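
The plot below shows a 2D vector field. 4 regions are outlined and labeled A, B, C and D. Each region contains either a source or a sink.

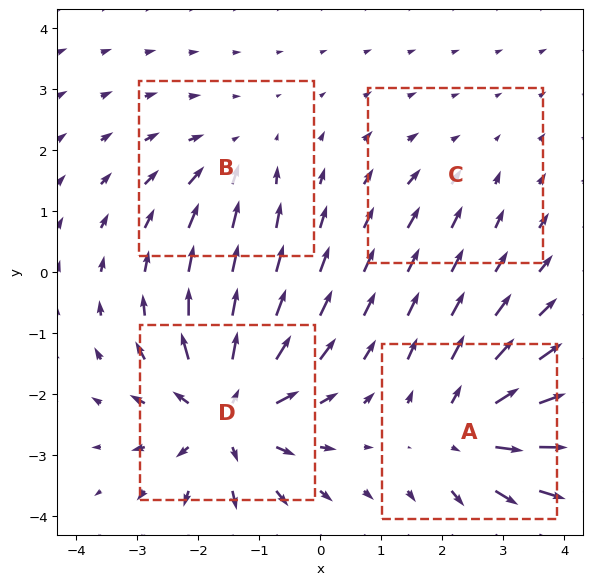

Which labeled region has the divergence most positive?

Divergence at each region's feature centre — A: about +5, B: about -3, C: about -2, D: about +7. Region D is most positive.

D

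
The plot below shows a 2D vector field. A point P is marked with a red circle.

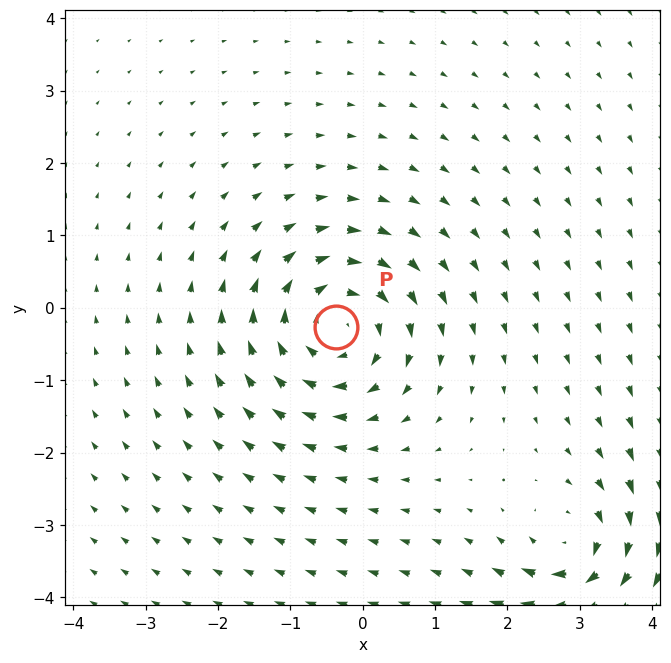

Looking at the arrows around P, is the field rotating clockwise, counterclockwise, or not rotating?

clockwise

Near P at (-0.4, -0.3) the arrows circulate clockwise. The curl (z-component) there is about -5; negative curl means clockwise rotation.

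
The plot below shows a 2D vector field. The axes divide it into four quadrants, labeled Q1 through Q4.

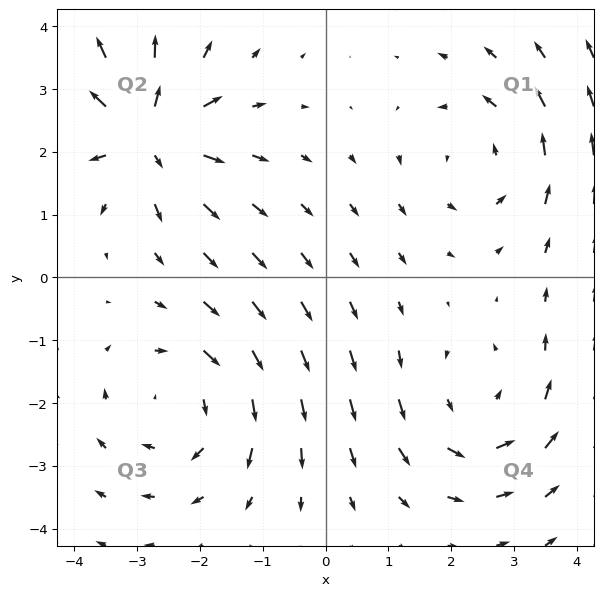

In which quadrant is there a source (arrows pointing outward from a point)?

Q2

The source sits at approximately (-2.8, 2.3), which lies in quadrant Q2. The divergence there is about +5, positive as expected for a source.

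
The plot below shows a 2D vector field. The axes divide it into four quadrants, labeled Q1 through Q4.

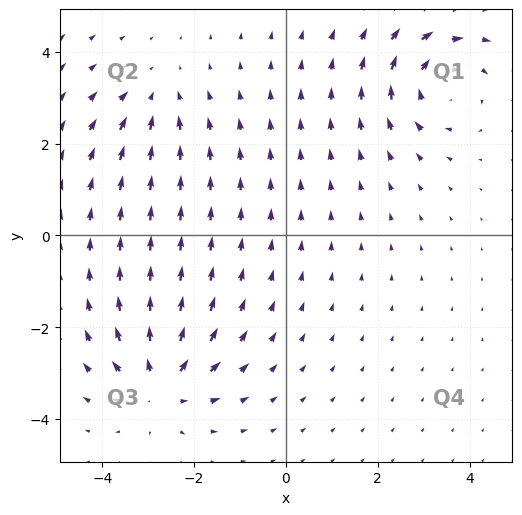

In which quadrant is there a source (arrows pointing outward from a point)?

Q3

The source sits at approximately (-2.7, -3.3), which lies in quadrant Q3. The divergence there is about +5, positive as expected for a source.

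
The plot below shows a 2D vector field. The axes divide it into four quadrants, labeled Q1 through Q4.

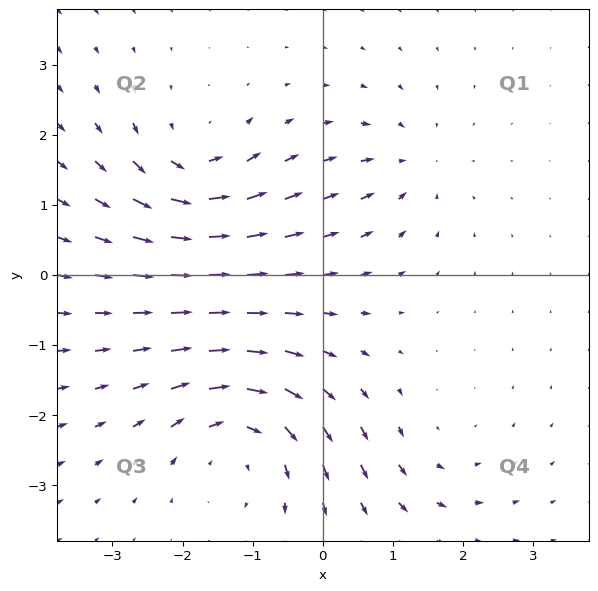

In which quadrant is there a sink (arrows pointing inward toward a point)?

The sink sits at approximately (1.2, 1.6), which lies in quadrant Q1. The divergence there is about -3, negative as expected for a sink.

Q1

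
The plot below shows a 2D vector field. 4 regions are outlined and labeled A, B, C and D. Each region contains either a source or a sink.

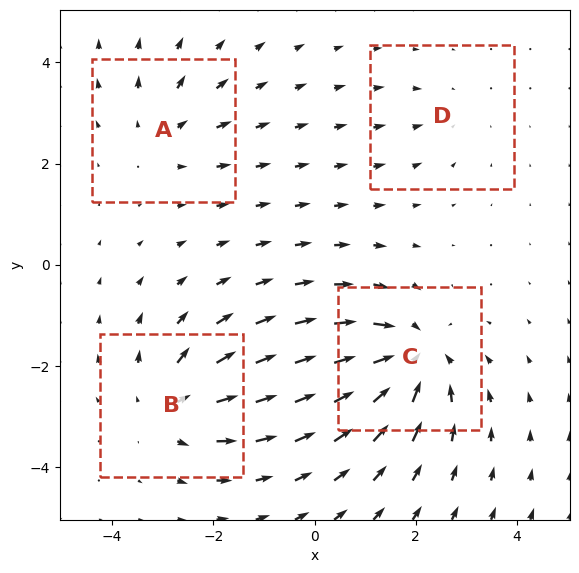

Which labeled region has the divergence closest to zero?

D

Divergence at each region's feature centre — A: about +3, B: about +5, C: about -6, D: about -2. Region D is closest to zero.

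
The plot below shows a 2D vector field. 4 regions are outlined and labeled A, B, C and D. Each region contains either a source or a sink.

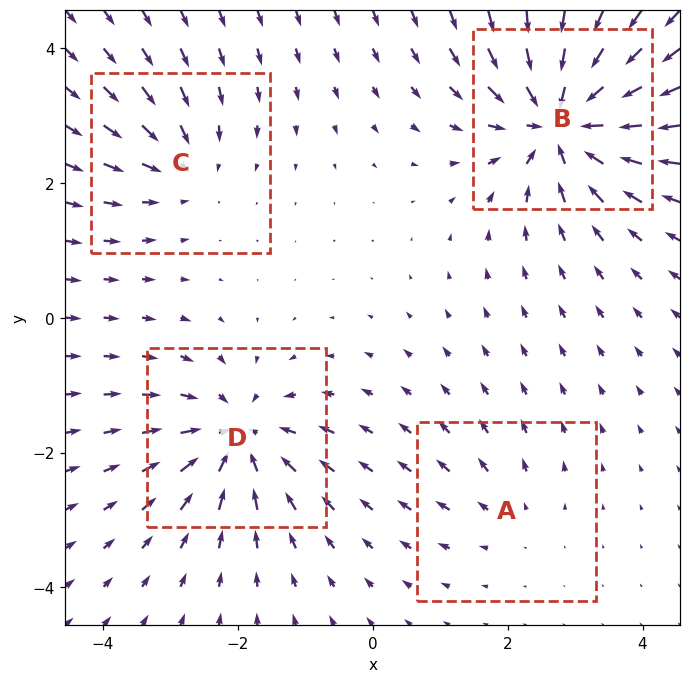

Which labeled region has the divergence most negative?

Divergence at each region's feature centre — A: about +2, B: about -9, C: about -4, D: about -6. Region B is most negative.

B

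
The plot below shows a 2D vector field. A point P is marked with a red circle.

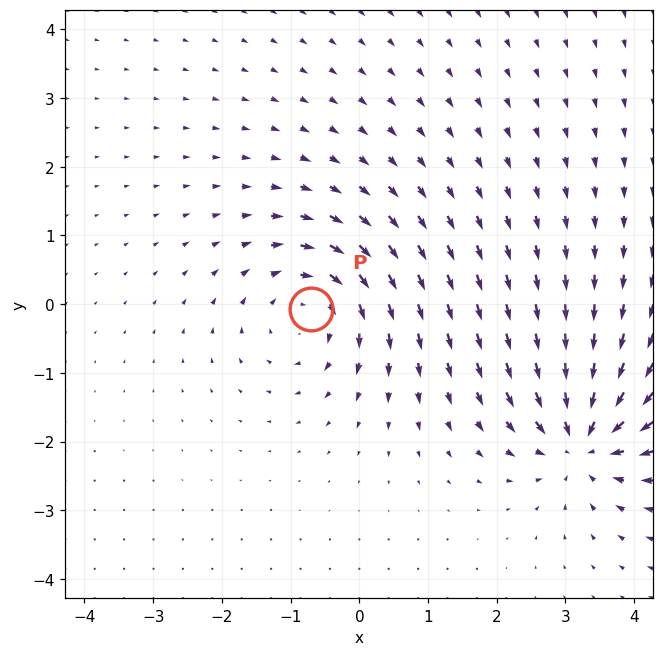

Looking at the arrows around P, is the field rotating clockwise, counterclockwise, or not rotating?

clockwise

Near P at (-0.7, -0.1) the arrows circulate clockwise. The curl (z-component) there is about -4; negative curl means clockwise rotation.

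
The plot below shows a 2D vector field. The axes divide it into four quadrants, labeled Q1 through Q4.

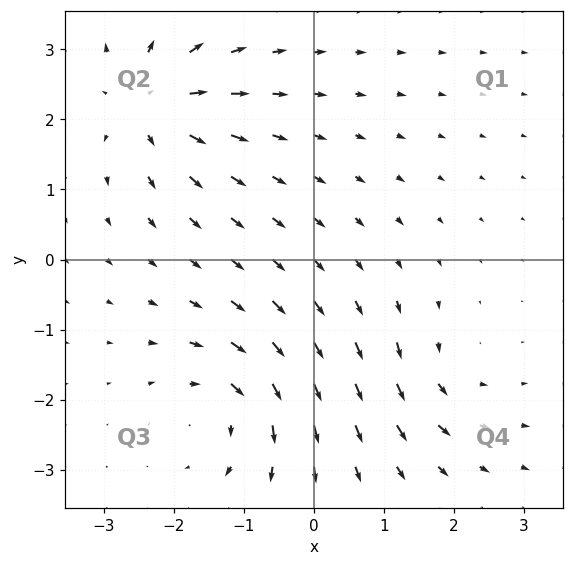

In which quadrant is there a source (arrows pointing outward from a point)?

Q2

The source sits at approximately (-2.3, 2.2), which lies in quadrant Q2. The divergence there is about +6, positive as expected for a source.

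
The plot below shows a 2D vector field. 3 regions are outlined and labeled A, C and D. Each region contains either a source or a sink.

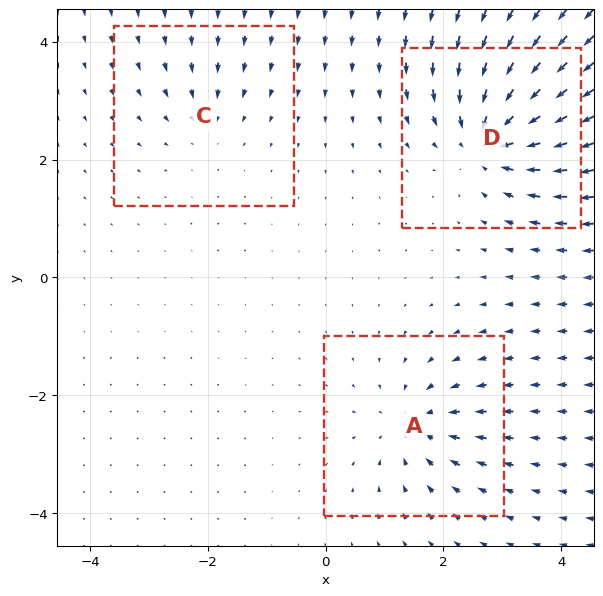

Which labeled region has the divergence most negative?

D

Divergence at each region's feature centre — A: about -4, C: about -2, D: about -6. Region D is most negative.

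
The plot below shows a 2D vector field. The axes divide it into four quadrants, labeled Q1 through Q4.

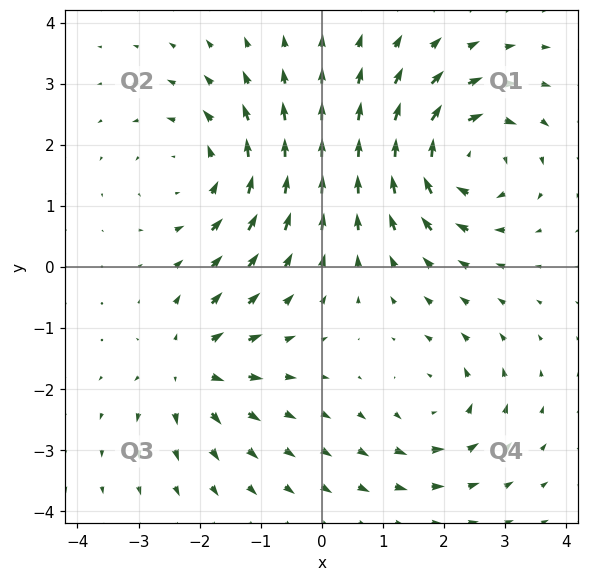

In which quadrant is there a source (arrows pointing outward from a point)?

The source sits at approximately (-2.1, -1.6), which lies in quadrant Q3. The divergence there is about +4, positive as expected for a source.

Q3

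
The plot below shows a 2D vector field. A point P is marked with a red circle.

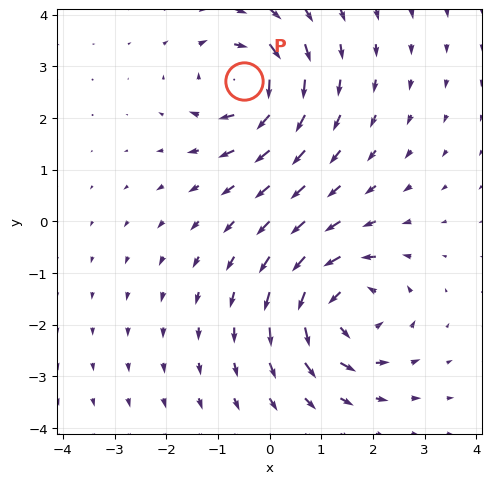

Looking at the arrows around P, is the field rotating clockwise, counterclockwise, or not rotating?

Near P at (-0.5, 2.7) the arrows circulate clockwise. The curl (z-component) there is about -4; negative curl means clockwise rotation.

clockwise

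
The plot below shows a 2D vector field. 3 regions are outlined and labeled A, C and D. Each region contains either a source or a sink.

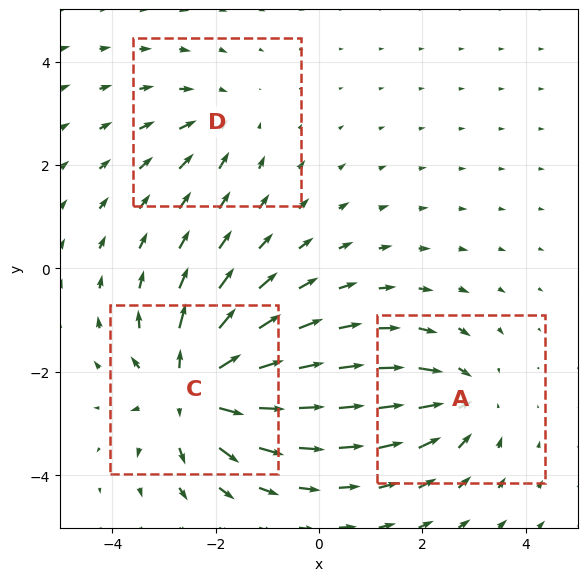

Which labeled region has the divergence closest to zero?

Divergence at each region's feature centre — A: about -3, C: about +5, D: about -2. Region D is closest to zero.

D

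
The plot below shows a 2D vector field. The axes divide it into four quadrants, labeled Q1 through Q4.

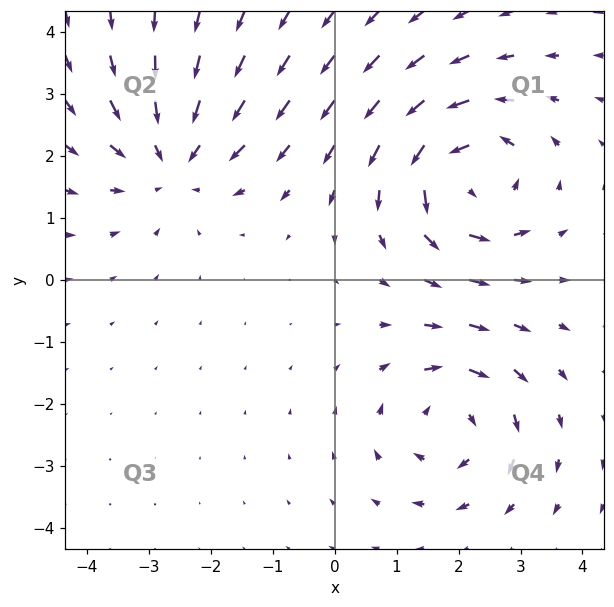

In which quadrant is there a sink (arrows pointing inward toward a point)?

Q2

The sink sits at approximately (-2.6, 1.9), which lies in quadrant Q2. The divergence there is about -4, negative as expected for a sink.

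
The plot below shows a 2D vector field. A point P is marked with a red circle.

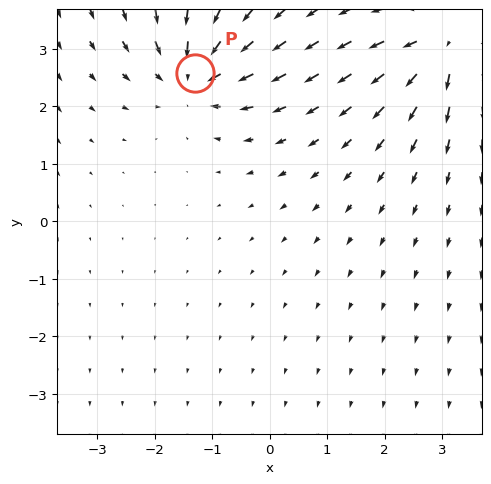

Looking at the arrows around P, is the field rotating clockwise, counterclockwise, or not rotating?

Near P at (-1.3, 2.6) the arrows show no circulation. The curl there is ≈0.

not rotating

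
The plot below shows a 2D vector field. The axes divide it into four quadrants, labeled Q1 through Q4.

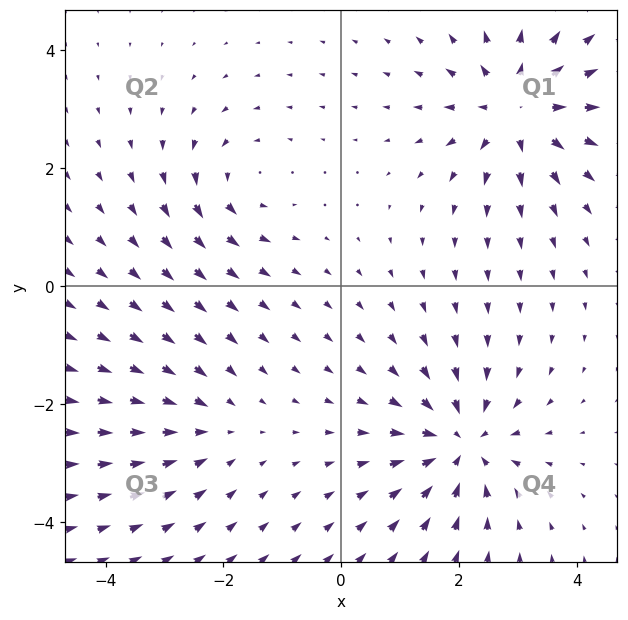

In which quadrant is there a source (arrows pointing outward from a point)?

The source sits at approximately (3.0, 3.0), which lies in quadrant Q1. The divergence there is about +6, positive as expected for a source.

Q1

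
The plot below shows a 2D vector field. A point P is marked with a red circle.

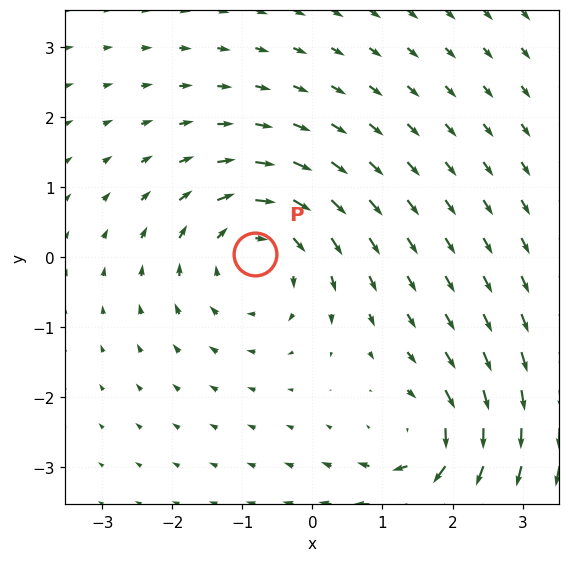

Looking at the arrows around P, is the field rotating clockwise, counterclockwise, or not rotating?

clockwise

Near P at (-0.8, 0.0) the arrows circulate clockwise. The curl (z-component) there is about -4; negative curl means clockwise rotation.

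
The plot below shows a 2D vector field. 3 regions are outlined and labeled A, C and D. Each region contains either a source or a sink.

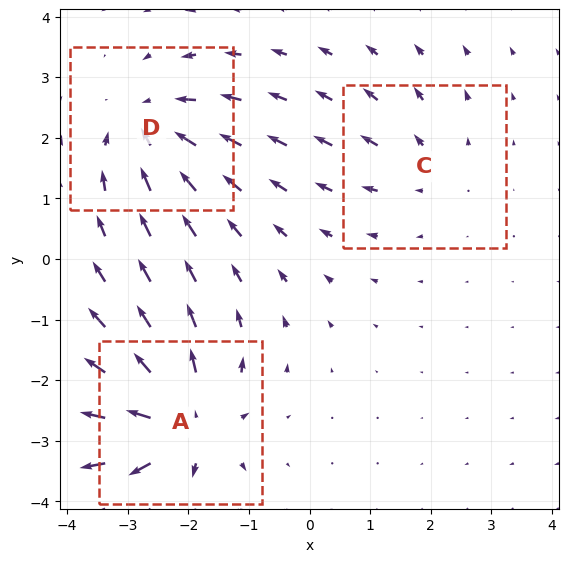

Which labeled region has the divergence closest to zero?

C

Divergence at each region's feature centre — A: about +5, C: about +2, D: about -4. Region C is closest to zero.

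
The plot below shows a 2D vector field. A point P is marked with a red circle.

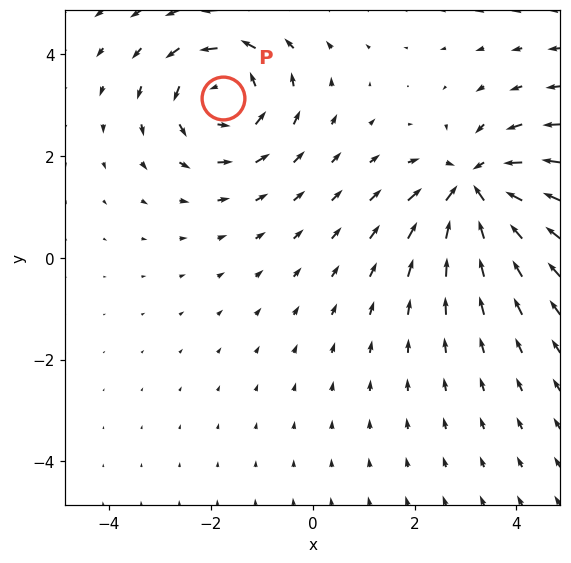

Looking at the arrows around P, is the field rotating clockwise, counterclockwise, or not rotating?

Near P at (-1.8, 3.1) the arrows circulate counterclockwise. The curl (z-component) there is about +4; positive curl means counterclockwise rotation.

counterclockwise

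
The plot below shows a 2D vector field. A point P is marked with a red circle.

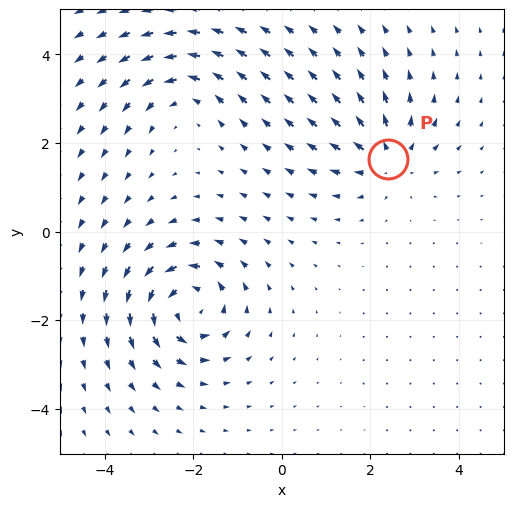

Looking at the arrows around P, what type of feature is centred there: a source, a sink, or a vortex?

source

At P (2.4, 1.6) the arrows spread outward. Divergence about +4, curl ≈0 — positive divergence with near-zero curl is a source.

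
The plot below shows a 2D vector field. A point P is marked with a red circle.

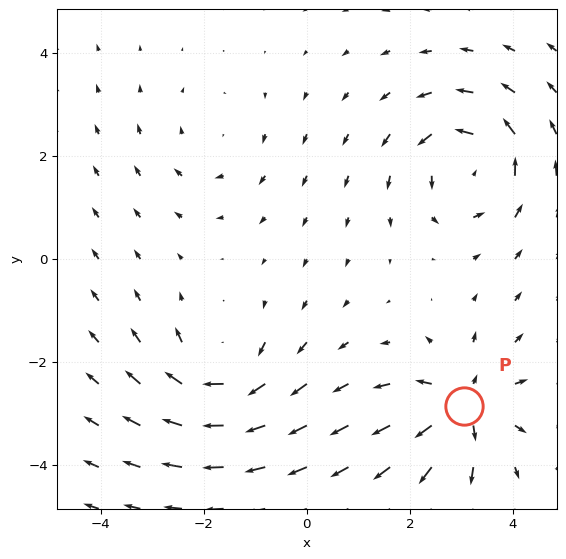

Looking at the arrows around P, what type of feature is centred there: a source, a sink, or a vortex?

At P (3.0, -2.8) the arrows spread outward. Divergence about +7, curl ≈0 — positive divergence with near-zero curl is a source.

source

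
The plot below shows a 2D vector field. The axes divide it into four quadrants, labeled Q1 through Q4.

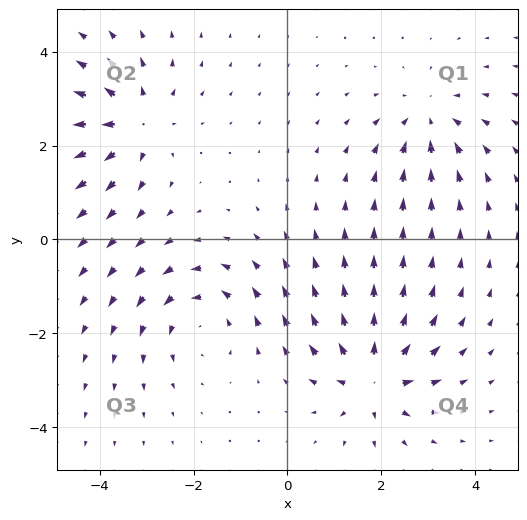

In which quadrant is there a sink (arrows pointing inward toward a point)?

The sink sits at approximately (3.0, 2.6), which lies in quadrant Q1. The divergence there is about -4, negative as expected for a sink.

Q1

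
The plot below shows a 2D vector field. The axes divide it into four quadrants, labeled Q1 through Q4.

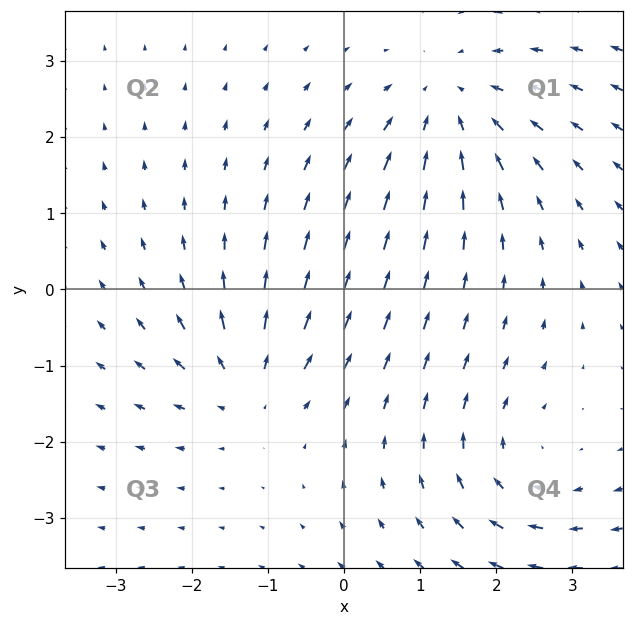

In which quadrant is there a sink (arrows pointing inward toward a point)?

Q1

The sink sits at approximately (1.4, 2.4), which lies in quadrant Q1. The divergence there is about -4, negative as expected for a sink.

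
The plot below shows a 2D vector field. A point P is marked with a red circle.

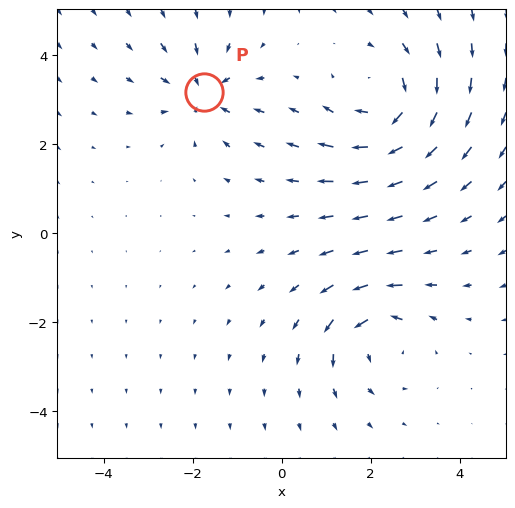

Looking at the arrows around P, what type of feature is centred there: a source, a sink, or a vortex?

sink

At P (-1.8, 3.2) the arrows converge inward. Divergence about -4, curl ≈0 — negative divergence with near-zero curl is a sink.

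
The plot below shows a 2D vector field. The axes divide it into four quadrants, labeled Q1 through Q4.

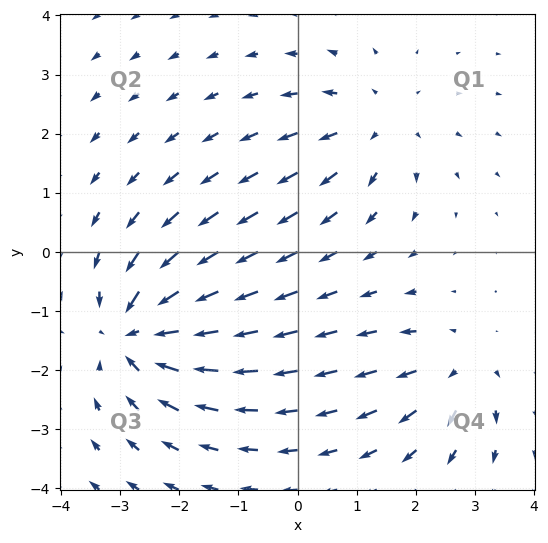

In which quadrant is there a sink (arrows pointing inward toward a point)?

Q3

The sink sits at approximately (-2.7, -1.4), which lies in quadrant Q3. The divergence there is about -6, negative as expected for a sink.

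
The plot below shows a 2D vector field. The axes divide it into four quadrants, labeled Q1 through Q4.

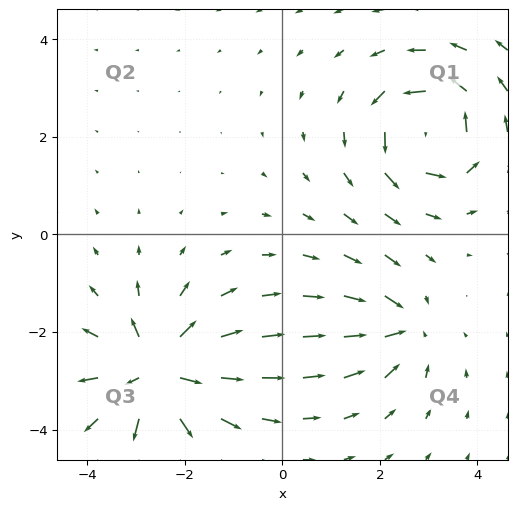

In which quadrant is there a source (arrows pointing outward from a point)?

The source sits at approximately (-2.6, -2.8), which lies in quadrant Q3. The divergence there is about +6, positive as expected for a source.

Q3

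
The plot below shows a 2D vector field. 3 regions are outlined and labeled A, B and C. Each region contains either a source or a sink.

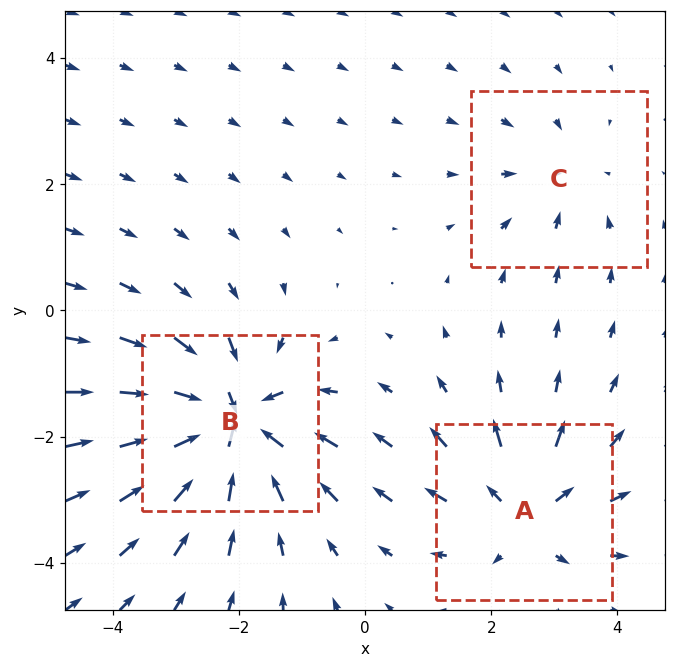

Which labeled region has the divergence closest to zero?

C

Divergence at each region's feature centre — A: about +4, B: about -6, C: about -2. Region C is closest to zero.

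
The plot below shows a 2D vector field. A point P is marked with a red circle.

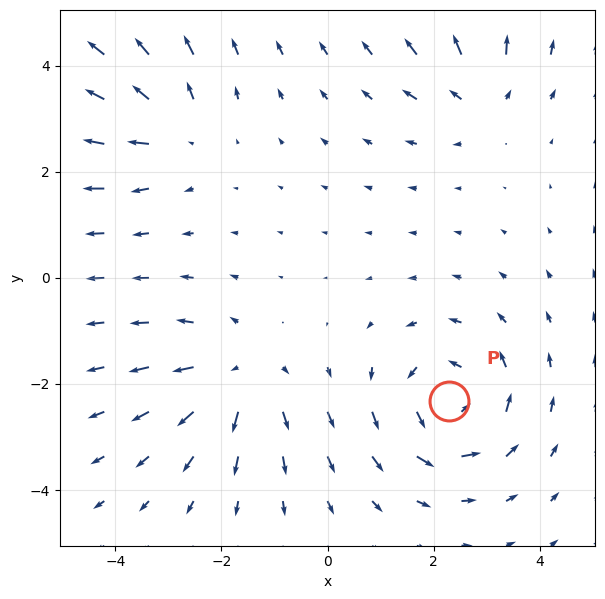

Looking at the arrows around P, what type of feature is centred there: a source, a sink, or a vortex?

vortex

At P (2.3, -2.3) the arrows circulate counterclockwise. Divergence ≈0, curl about +5 — near-zero divergence with nonzero curl is a vortex.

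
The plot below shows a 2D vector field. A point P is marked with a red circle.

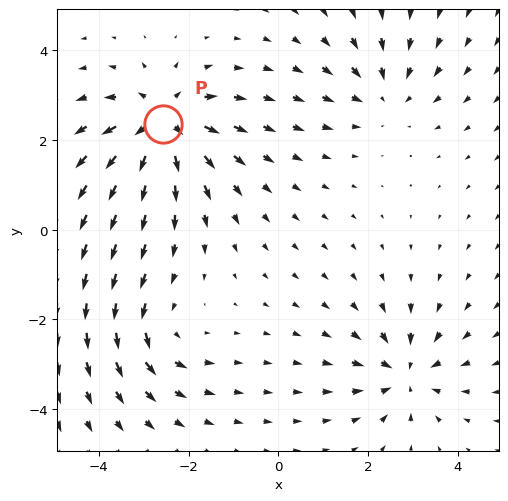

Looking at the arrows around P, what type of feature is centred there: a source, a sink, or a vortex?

source

At P (-2.6, 2.4) the arrows spread outward. Divergence about +6, curl ≈0 — positive divergence with near-zero curl is a source.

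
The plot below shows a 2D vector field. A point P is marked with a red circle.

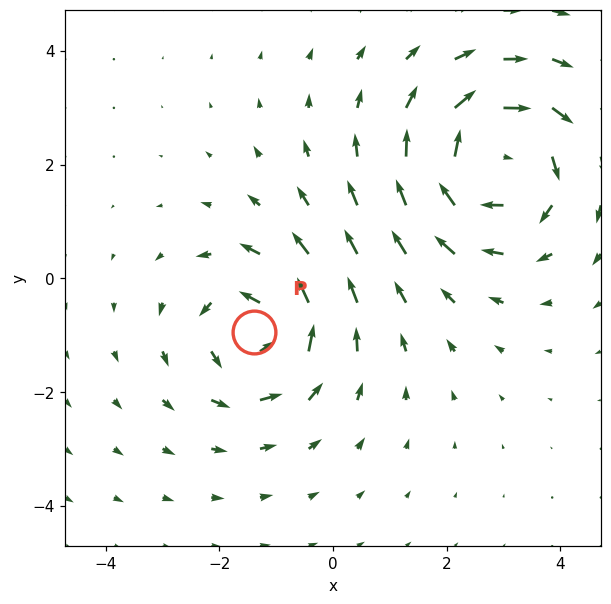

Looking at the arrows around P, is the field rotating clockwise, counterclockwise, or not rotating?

Near P at (-1.4, -0.9) the arrows circulate counterclockwise. The curl (z-component) there is about +4; positive curl means counterclockwise rotation.

counterclockwise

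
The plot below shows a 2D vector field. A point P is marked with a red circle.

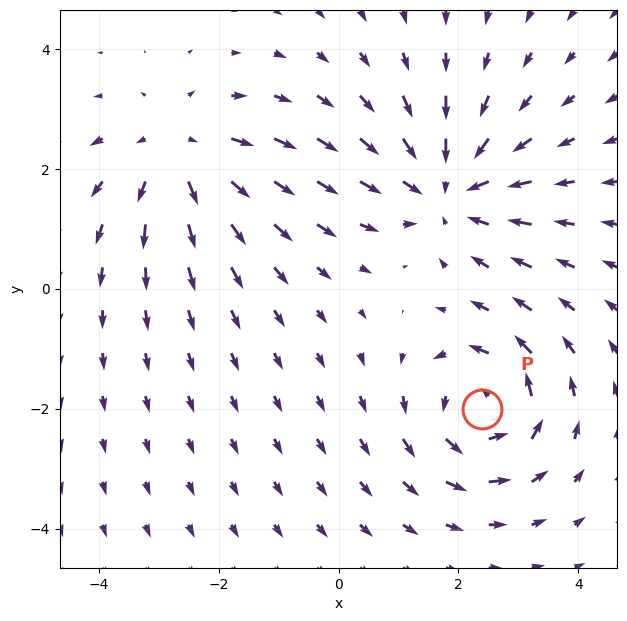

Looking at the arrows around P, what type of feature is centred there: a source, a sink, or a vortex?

vortex

At P (2.4, -2.0) the arrows circulate counterclockwise. Divergence ≈0, curl about +4 — near-zero divergence with nonzero curl is a vortex.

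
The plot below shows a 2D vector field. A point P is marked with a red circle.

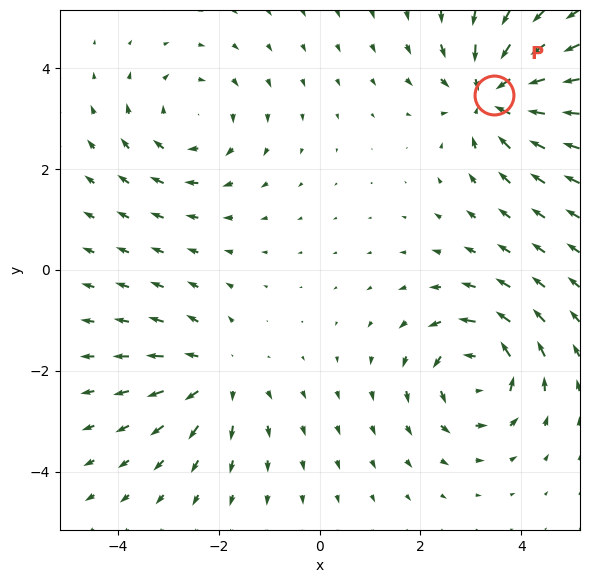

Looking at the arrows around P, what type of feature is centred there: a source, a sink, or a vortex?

At P (3.5, 3.5) the arrows converge inward. Divergence about -4, curl ≈0 — negative divergence with near-zero curl is a sink.

sink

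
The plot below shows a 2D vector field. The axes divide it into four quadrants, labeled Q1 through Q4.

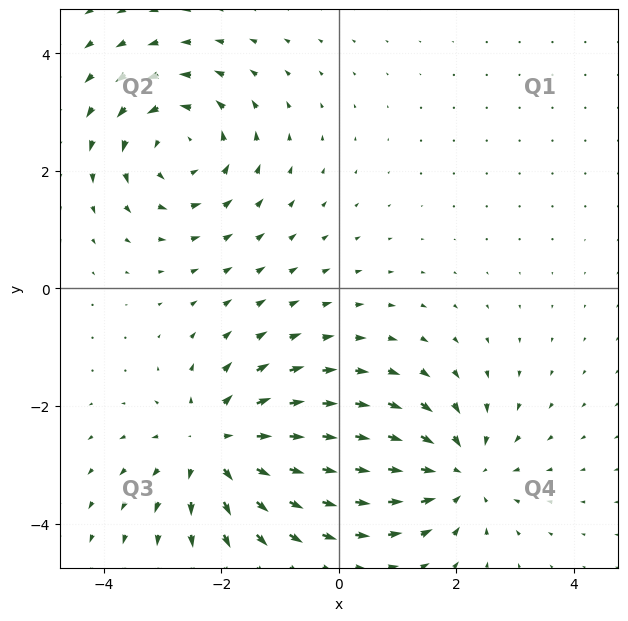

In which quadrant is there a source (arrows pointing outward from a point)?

Q3

The source sits at approximately (-2.1, -2.7), which lies in quadrant Q3. The divergence there is about +4, positive as expected for a source.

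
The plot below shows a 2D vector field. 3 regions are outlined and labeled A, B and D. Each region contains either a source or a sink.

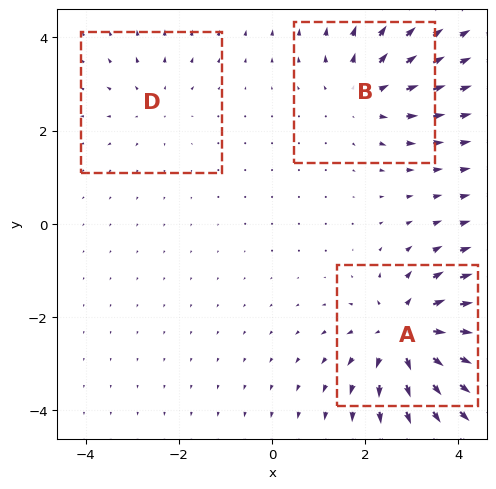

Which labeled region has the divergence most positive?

A

Divergence at each region's feature centre — A: about +5, B: about +3, D: about +2. Region A is most positive.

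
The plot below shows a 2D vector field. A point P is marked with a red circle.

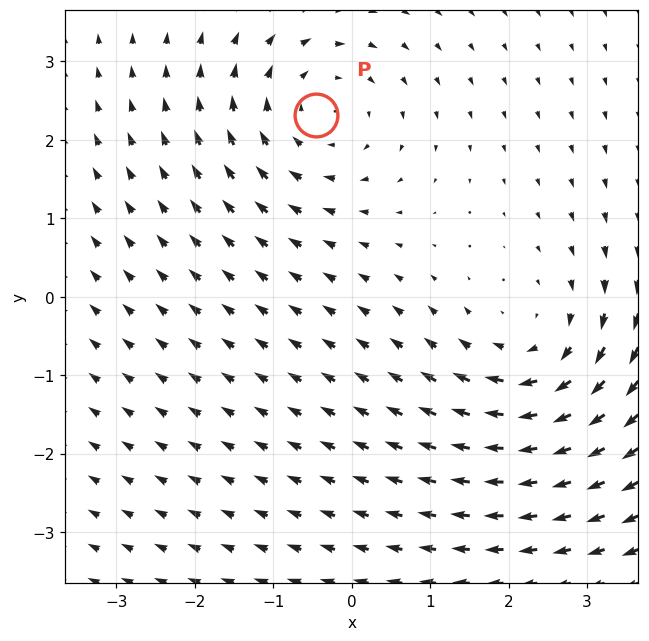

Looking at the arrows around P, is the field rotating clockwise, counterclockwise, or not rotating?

Near P at (-0.5, 2.3) the arrows circulate clockwise. The curl (z-component) there is about -3; negative curl means clockwise rotation.

clockwise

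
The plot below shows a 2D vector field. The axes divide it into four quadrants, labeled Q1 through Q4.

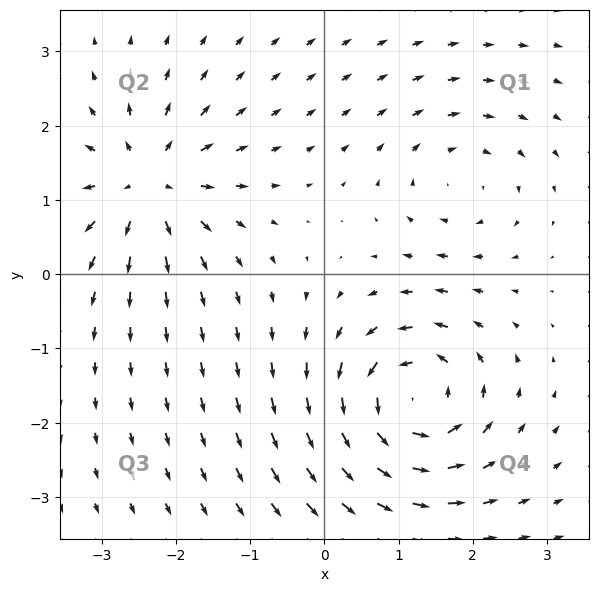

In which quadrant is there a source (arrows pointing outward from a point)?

The source sits at approximately (-2.4, 1.2), which lies in quadrant Q2. The divergence there is about +5, positive as expected for a source.

Q2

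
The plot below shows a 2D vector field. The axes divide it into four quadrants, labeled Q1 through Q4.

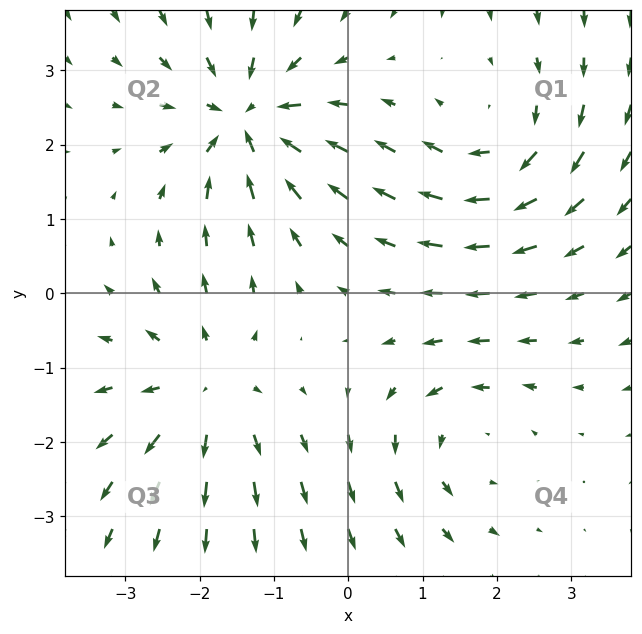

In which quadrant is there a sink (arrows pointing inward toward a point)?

The sink sits at approximately (-1.4, 2.3), which lies in quadrant Q2. The divergence there is about -6, negative as expected for a sink.

Q2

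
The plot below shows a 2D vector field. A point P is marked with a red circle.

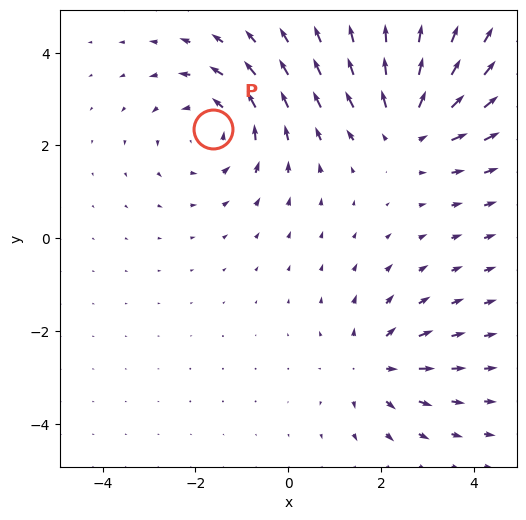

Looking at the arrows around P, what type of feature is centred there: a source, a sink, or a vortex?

At P (-1.6, 2.4) the arrows circulate counterclockwise. Divergence ≈0, curl about +4 — near-zero divergence with nonzero curl is a vortex.

vortex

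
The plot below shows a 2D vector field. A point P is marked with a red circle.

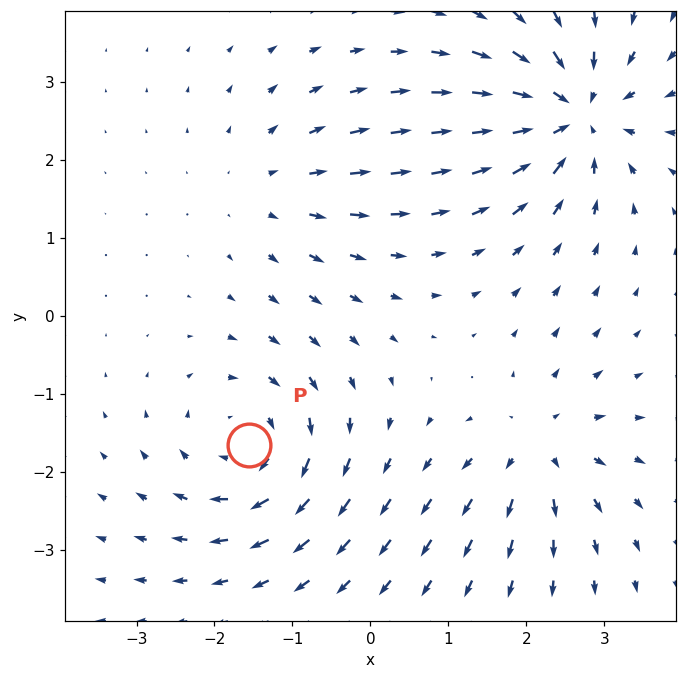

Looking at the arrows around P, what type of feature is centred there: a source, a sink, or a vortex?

At P (-1.6, -1.6) the arrows circulate clockwise. Divergence ≈0, curl about -4 — near-zero divergence with nonzero curl is a vortex.

vortex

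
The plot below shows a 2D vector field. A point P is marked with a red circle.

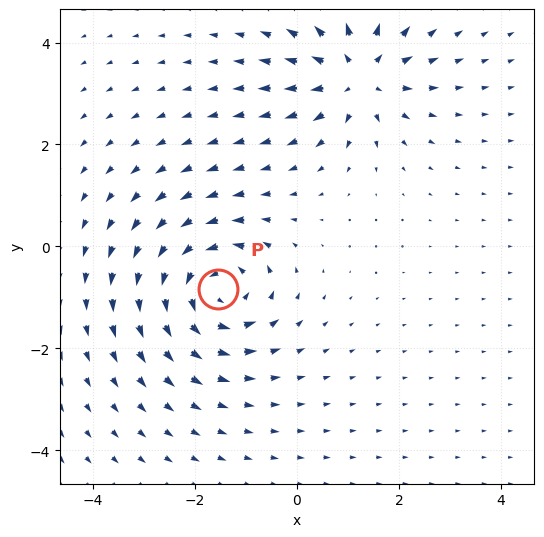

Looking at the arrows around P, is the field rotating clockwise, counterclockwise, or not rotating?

Near P at (-1.6, -0.8) the arrows circulate counterclockwise. The curl (z-component) there is about +6; positive curl means counterclockwise rotation.

counterclockwise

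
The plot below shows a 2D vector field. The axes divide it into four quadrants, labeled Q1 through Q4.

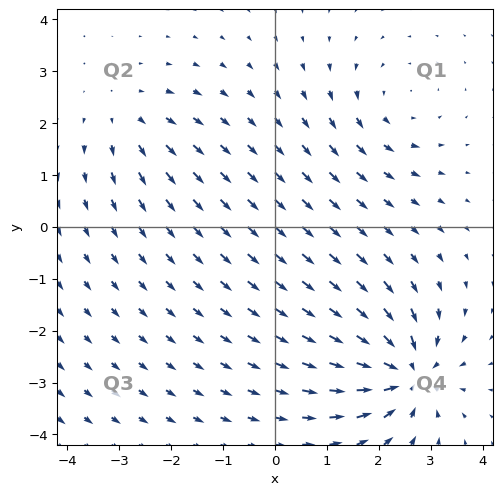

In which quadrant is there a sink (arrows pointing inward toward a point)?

The sink sits at approximately (2.5, -2.8), which lies in quadrant Q4. The divergence there is about -7, negative as expected for a sink.

Q4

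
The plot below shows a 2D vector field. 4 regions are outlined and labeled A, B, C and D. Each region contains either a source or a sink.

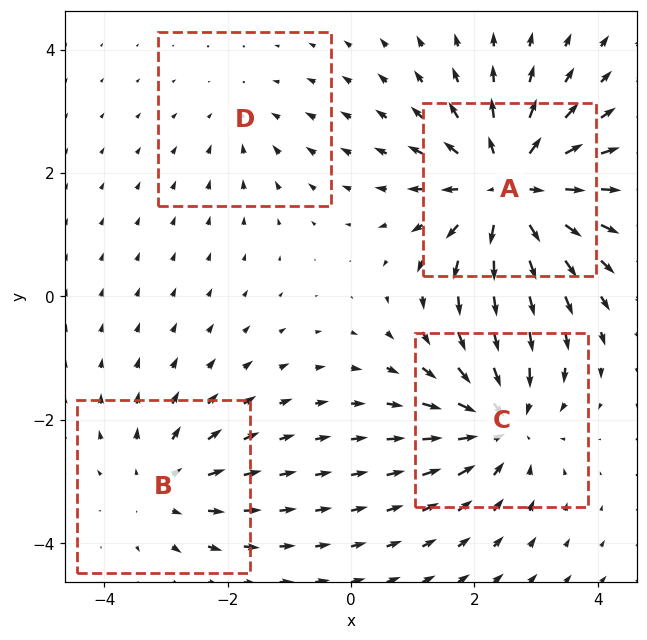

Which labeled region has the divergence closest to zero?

Divergence at each region's feature centre — A: about +7, B: about +3, C: about -5, D: about -2. Region D is closest to zero.

D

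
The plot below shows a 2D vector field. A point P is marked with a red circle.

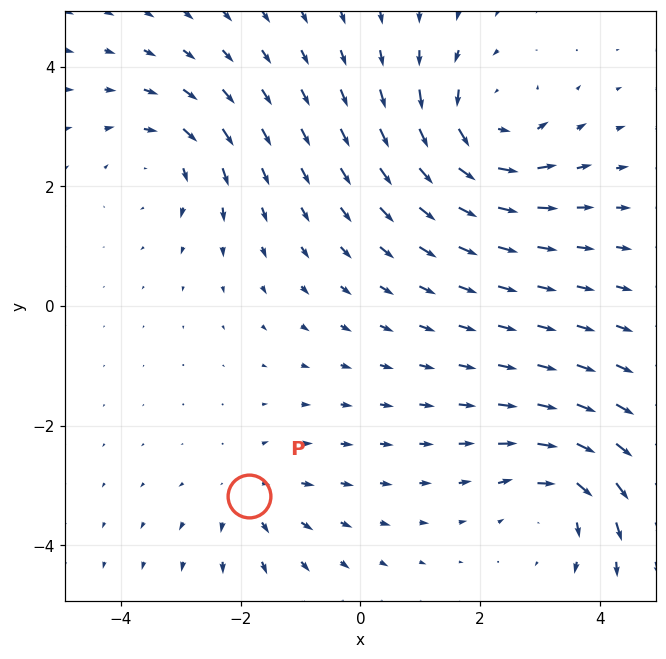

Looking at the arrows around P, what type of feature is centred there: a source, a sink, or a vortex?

source

At P (-1.9, -3.2) the arrows spread outward. Divergence about +3, curl ≈0 — positive divergence with near-zero curl is a source.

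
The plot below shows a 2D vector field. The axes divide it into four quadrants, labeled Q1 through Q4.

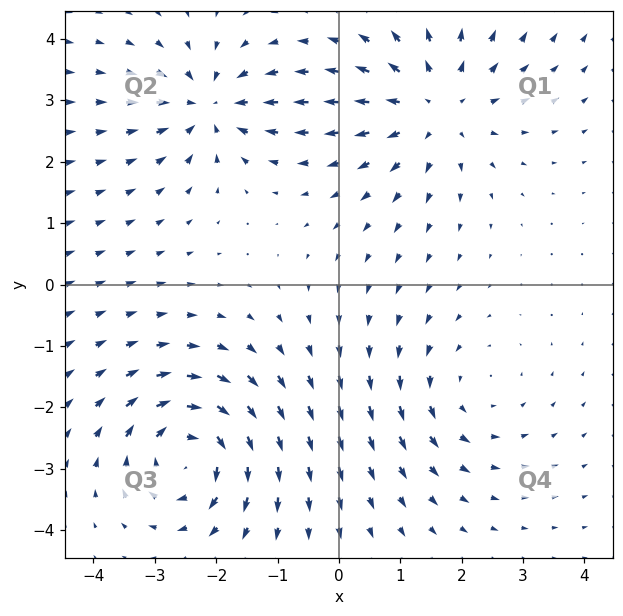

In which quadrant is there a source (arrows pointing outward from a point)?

Q1

The source sits at approximately (1.6, 2.9), which lies in quadrant Q1. The divergence there is about +3, positive as expected for a source.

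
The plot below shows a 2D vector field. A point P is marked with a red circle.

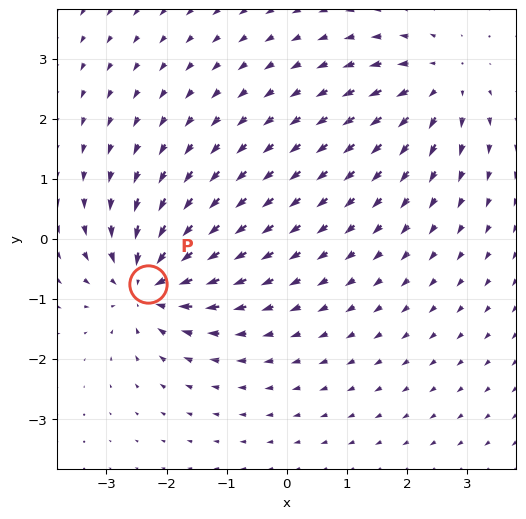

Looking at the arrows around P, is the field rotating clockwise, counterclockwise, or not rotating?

not rotating

Near P at (-2.3, -0.7) the arrows show no circulation. The curl there is ≈0.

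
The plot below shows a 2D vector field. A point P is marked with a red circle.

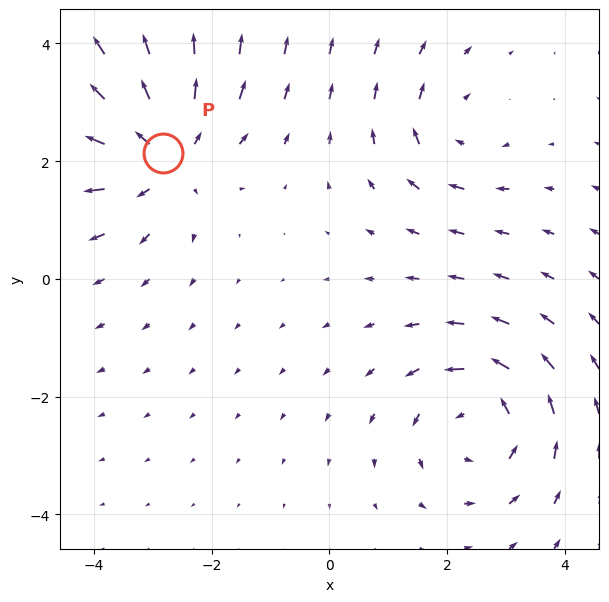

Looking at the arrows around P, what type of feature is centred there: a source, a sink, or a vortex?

source

At P (-2.8, 2.1) the arrows spread outward. Divergence about +5, curl ≈0 — positive divergence with near-zero curl is a source.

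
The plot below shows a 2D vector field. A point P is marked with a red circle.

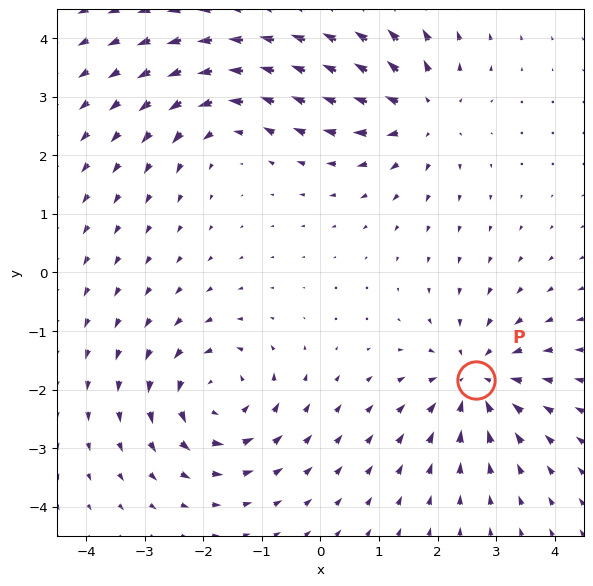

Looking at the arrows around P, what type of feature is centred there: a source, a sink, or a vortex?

At P (2.6, -1.8) the arrows converge inward. Divergence about -4, curl ≈0 — negative divergence with near-zero curl is a sink.

sink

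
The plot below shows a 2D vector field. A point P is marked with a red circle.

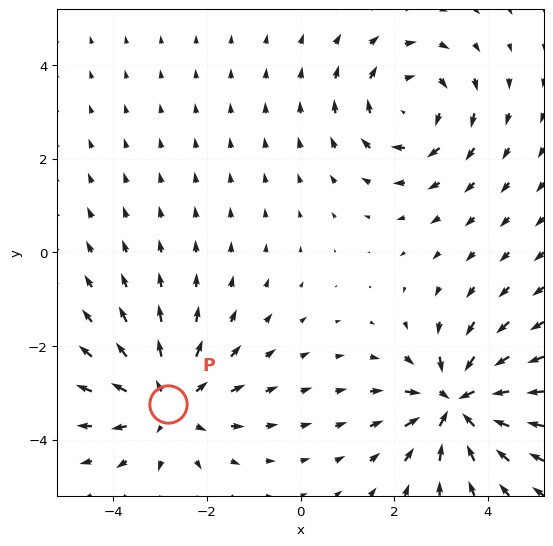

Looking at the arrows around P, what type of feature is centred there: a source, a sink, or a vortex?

source

At P (-2.8, -3.2) the arrows spread outward. Divergence about +3, curl ≈0 — positive divergence with near-zero curl is a source.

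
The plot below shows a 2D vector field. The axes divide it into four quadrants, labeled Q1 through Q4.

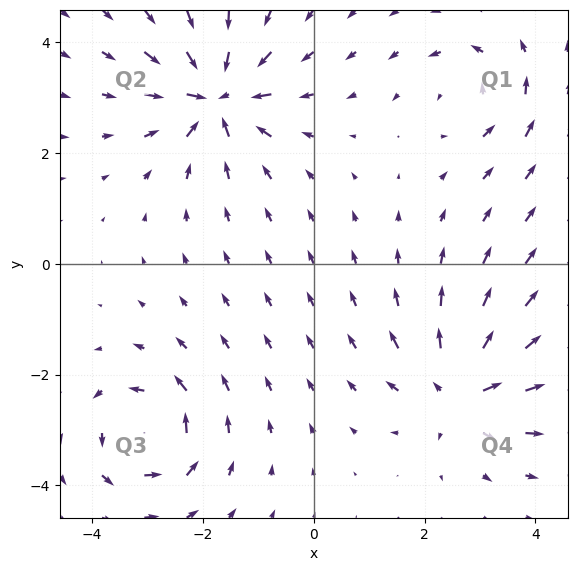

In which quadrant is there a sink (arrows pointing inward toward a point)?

Q2

The sink sits at approximately (-1.8, 3.0), which lies in quadrant Q2. The divergence there is about -6, negative as expected for a sink.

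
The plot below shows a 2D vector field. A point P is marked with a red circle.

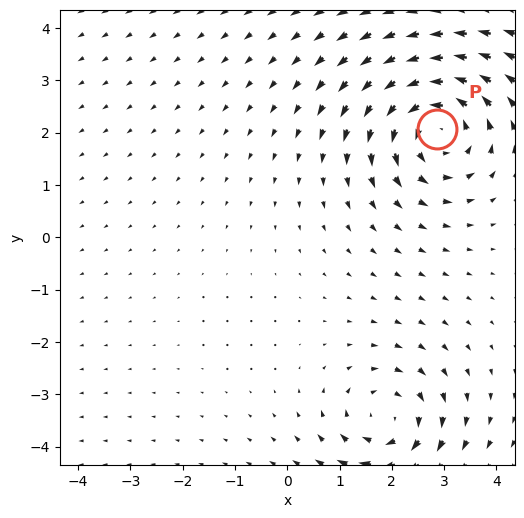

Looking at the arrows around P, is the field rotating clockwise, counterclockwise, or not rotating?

counterclockwise

Near P at (2.9, 2.1) the arrows circulate counterclockwise. The curl (z-component) there is about +5; positive curl means counterclockwise rotation.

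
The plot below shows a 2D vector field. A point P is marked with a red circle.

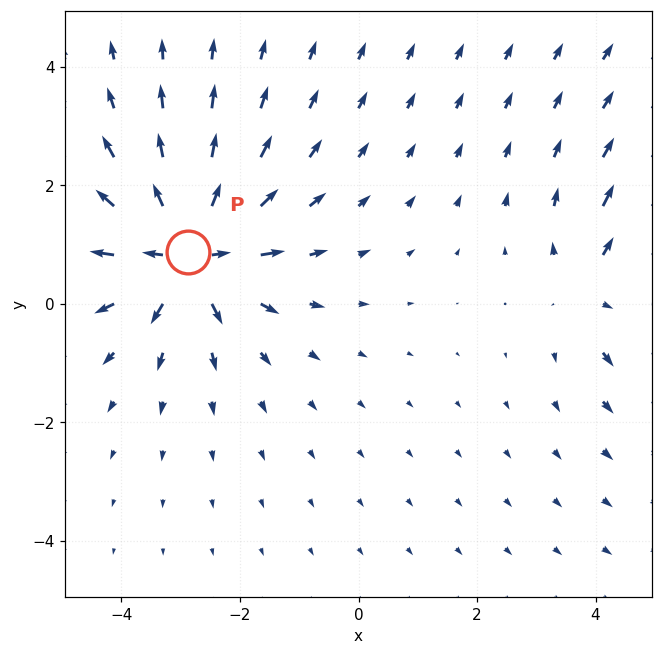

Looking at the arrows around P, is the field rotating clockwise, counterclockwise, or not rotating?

not rotating

Near P at (-2.9, 0.9) the arrows show no circulation. The curl there is ≈0.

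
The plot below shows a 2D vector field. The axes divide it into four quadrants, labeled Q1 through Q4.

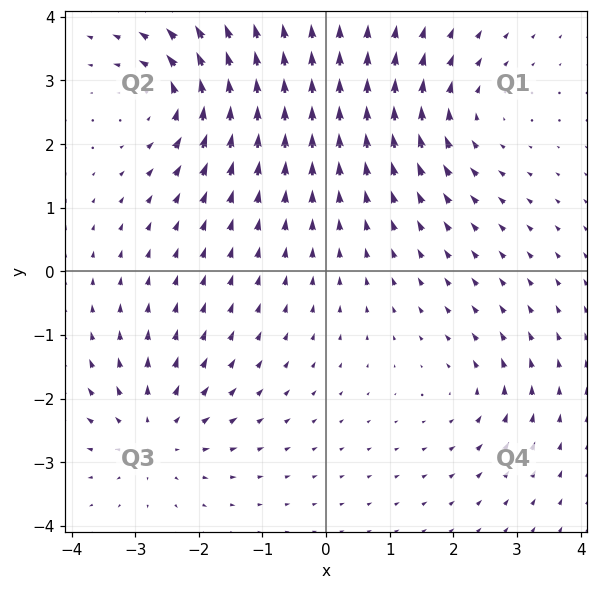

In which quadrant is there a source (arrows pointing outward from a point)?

Q3

The source sits at approximately (-2.7, -2.5), which lies in quadrant Q3. The divergence there is about +5, positive as expected for a source.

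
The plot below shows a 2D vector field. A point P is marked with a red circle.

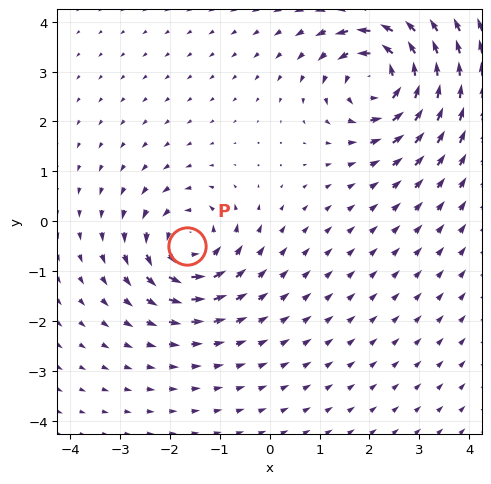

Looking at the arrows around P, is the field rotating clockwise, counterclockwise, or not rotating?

Near P at (-1.7, -0.5) the arrows circulate counterclockwise. The curl (z-component) there is about +5; positive curl means counterclockwise rotation.

counterclockwise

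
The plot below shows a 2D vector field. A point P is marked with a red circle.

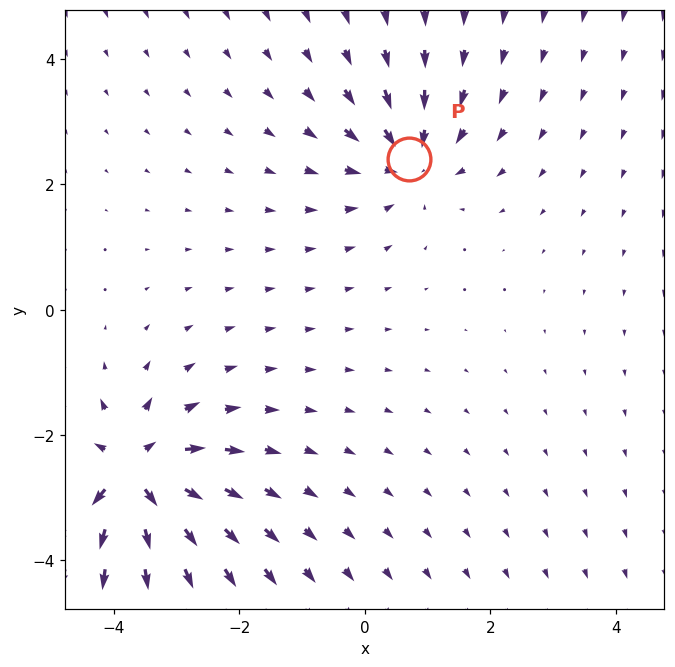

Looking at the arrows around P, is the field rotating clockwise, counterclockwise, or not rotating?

Near P at (0.7, 2.4) the arrows show no circulation. The curl there is ≈0.

not rotating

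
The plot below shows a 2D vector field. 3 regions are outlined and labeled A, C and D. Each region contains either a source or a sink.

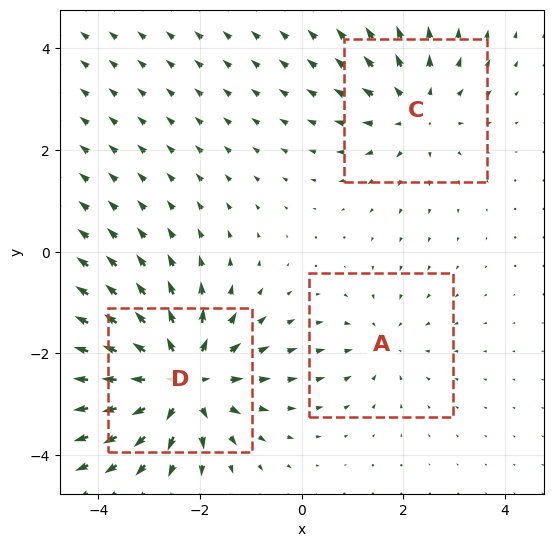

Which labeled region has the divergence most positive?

Divergence at each region's feature centre — A: about -2, C: about +3, D: about +5. Region D is most positive.

D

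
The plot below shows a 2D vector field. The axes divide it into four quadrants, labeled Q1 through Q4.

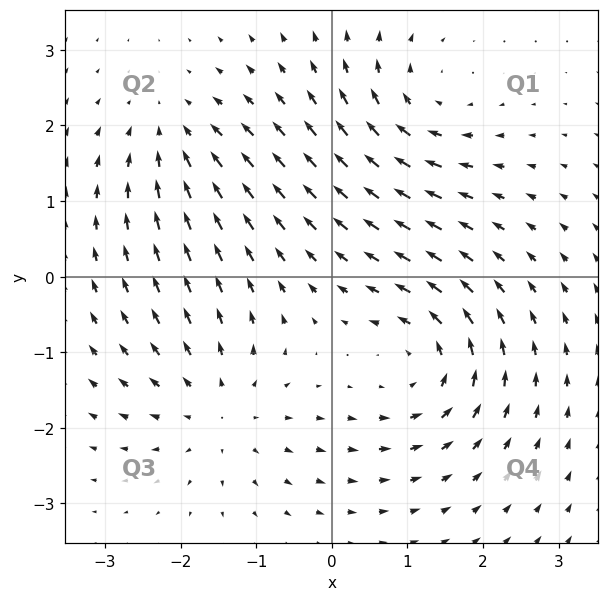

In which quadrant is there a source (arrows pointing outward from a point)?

The source sits at approximately (-1.5, -1.7), which lies in quadrant Q3. The divergence there is about +4, positive as expected for a source.

Q3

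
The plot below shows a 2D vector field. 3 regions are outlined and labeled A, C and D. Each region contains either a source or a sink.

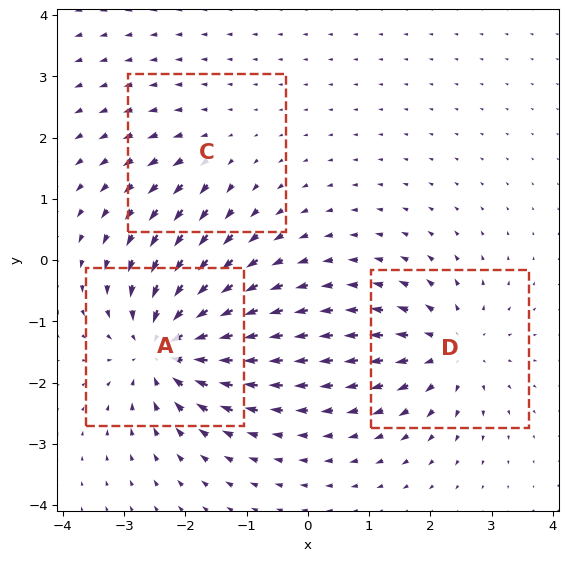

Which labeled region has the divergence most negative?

Divergence at each region's feature centre — A: about -5, C: about +2, D: about +4. Region A is most negative.

A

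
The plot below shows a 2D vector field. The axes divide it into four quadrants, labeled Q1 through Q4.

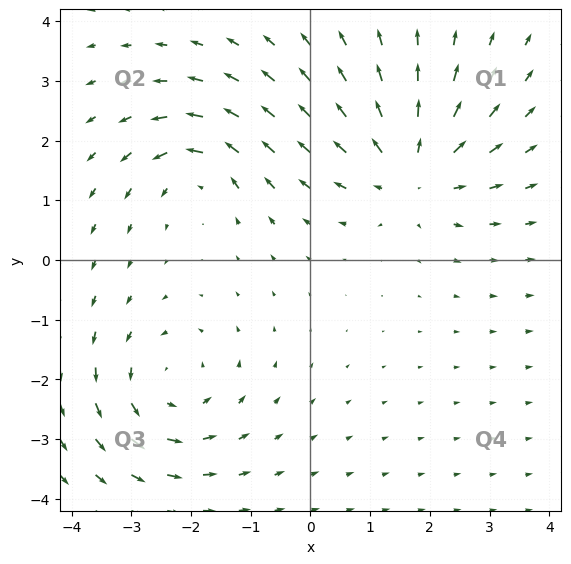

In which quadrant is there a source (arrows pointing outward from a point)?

The source sits at approximately (1.7, 1.5), which lies in quadrant Q1. The divergence there is about +4, positive as expected for a source.

Q1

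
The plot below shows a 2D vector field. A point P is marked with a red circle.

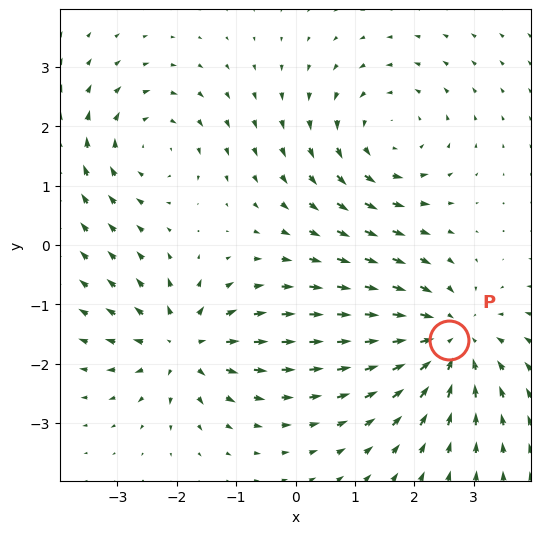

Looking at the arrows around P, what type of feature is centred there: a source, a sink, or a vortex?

At P (2.6, -1.6) the arrows converge inward. Divergence about -4, curl ≈0 — negative divergence with near-zero curl is a sink.

sink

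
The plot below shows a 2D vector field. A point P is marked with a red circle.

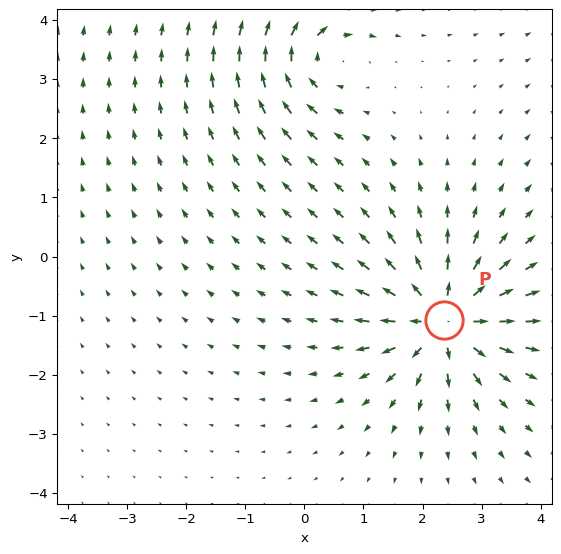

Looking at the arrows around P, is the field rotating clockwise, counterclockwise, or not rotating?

not rotating

Near P at (2.4, -1.1) the arrows show no circulation. The curl there is ≈0.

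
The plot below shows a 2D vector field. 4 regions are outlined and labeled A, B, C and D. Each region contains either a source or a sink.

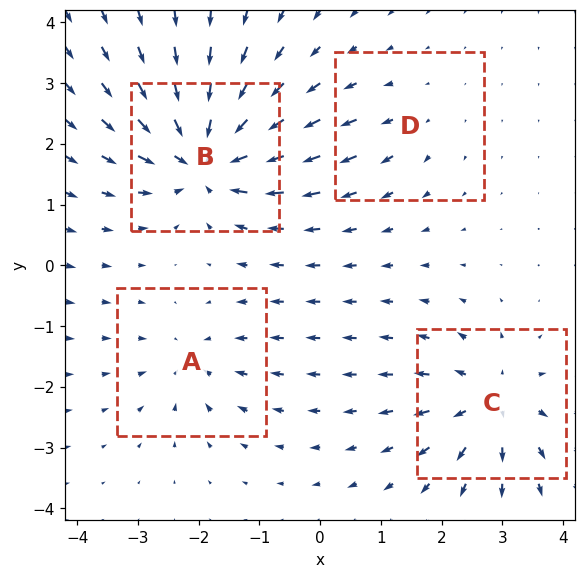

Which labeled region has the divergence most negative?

Divergence at each region's feature centre — A: about -4, B: about -8, C: about +5, D: about +2. Region B is most negative.

B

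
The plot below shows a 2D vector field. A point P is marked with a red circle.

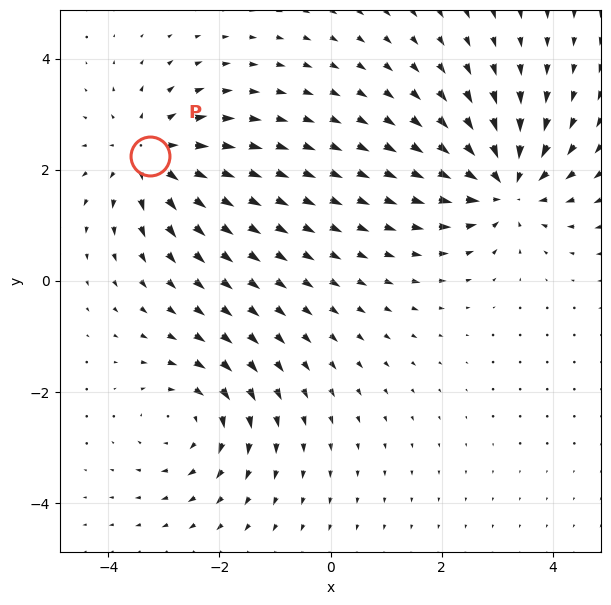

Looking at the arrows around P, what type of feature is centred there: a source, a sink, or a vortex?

At P (-3.2, 2.2) the arrows spread outward. Divergence about +4, curl ≈0 — positive divergence with near-zero curl is a source.

source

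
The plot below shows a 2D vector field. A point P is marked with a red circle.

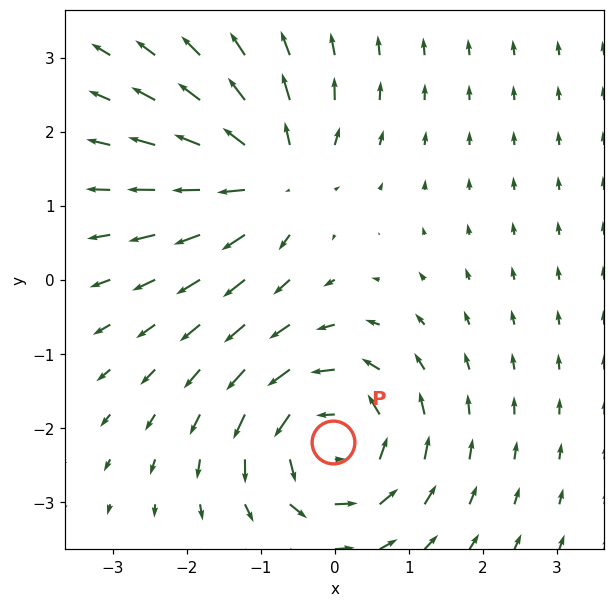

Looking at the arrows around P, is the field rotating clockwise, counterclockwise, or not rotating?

counterclockwise

Near P at (-0.0, -2.2) the arrows circulate counterclockwise. The curl (z-component) there is about +5; positive curl means counterclockwise rotation.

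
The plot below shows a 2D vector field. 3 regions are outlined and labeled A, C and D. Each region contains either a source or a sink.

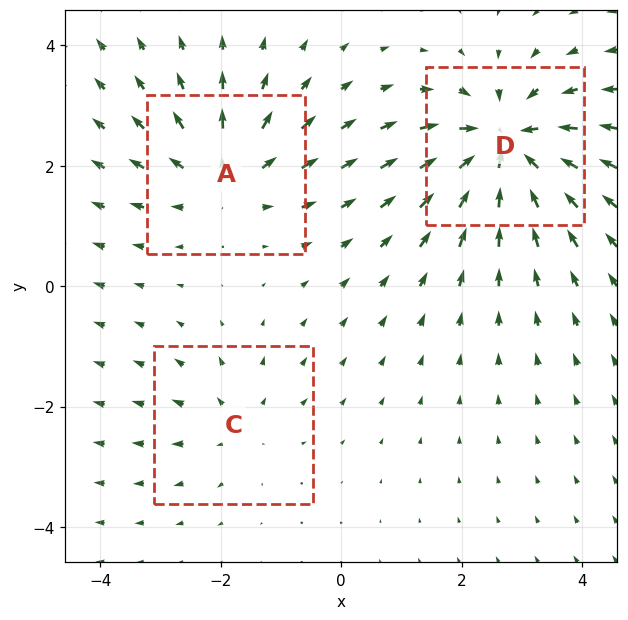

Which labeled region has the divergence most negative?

Divergence at each region's feature centre — A: about +4, C: about +2, D: about -6. Region D is most negative.

D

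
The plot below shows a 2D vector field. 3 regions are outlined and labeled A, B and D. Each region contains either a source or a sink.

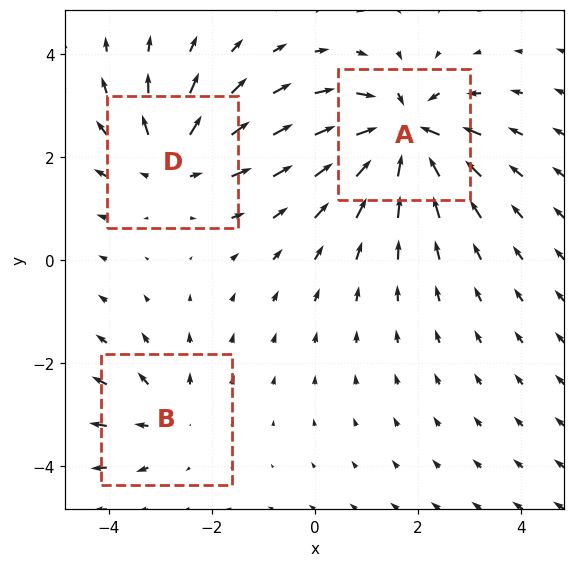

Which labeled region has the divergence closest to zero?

Divergence at each region's feature centre — A: about -6, B: about +2, D: about +4. Region B is closest to zero.

B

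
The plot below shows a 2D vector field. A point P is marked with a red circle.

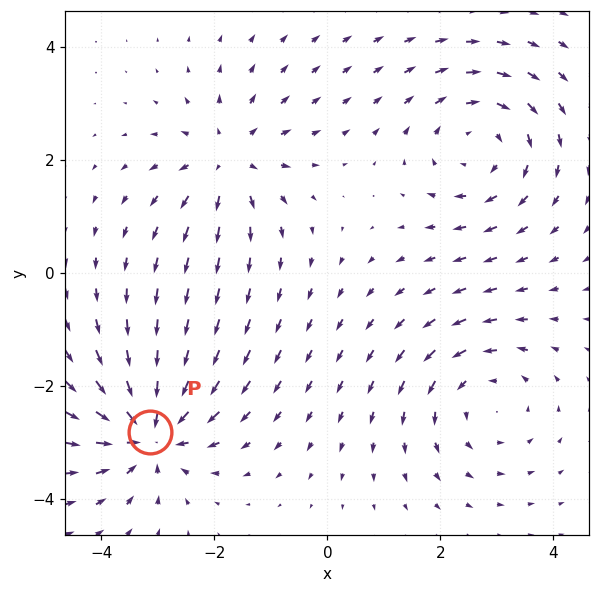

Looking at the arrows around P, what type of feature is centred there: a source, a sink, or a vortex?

At P (-3.1, -2.8) the arrows converge inward. Divergence about -5, curl ≈0 — negative divergence with near-zero curl is a sink.

sink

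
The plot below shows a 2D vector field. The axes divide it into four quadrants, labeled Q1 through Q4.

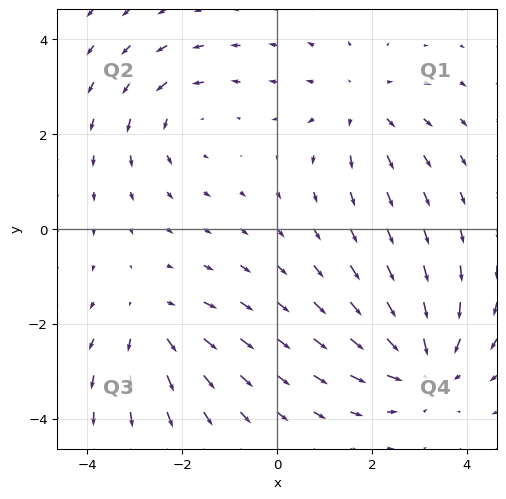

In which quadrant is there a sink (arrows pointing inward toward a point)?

The sink sits at approximately (3.1, -2.9), which lies in quadrant Q4. The divergence there is about -4, negative as expected for a sink.

Q4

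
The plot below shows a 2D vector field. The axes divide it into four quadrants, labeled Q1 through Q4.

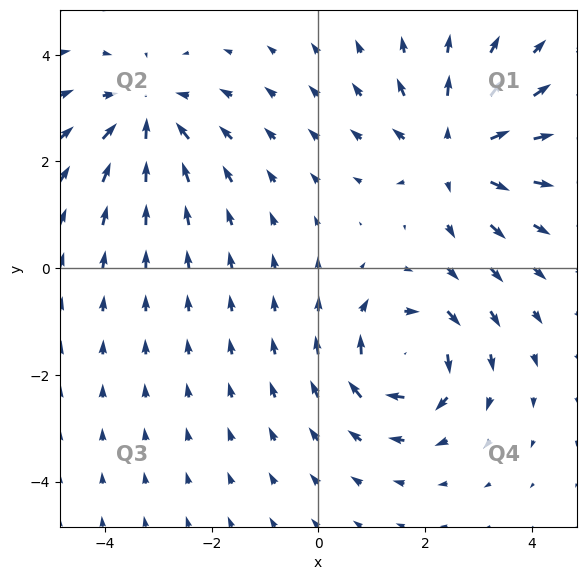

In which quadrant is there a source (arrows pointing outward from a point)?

The source sits at approximately (2.6, 2.2), which lies in quadrant Q1. The divergence there is about +3, positive as expected for a source.

Q1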